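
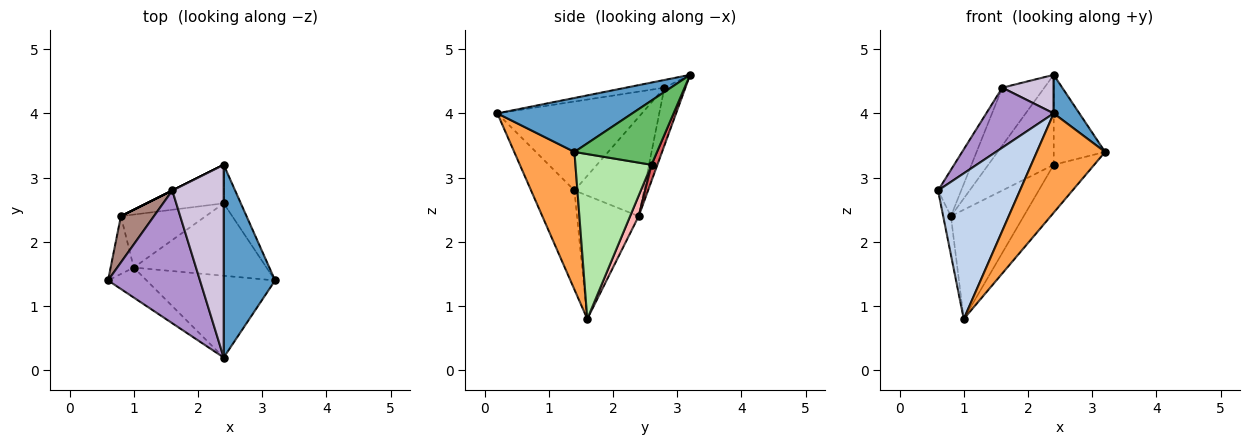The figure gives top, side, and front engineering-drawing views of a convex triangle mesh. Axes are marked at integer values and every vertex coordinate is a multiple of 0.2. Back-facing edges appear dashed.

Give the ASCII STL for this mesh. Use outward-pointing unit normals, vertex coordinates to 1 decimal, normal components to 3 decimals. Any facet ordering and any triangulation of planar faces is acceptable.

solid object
 facet normal 0.717 -0.137 0.683
  outer loop
   vertex 2.4 0.2 4.0
   vertex 3.2 1.4 3.4
   vertex 2.4 3.2 4.6
  endloop
 endfacet
 facet normal -0.460 -0.870 -0.179
  outer loop
   vertex 2.4 0.2 4.0
   vertex 0.6 1.4 2.8
   vertex 1.0 1.6 0.8
  endloop
 endfacet
 facet normal 0.563 -0.638 -0.525
  outer loop
   vertex 2.4 0.2 4.0
   vertex 1.0 1.6 0.8
   vertex 3.2 1.4 3.4
  endloop
 endfacet
 facet normal -0.976 0.122 -0.183
  outer loop
   vertex 0.8 2.4 2.4
   vertex 1.0 1.6 0.8
   vertex 0.6 1.4 2.8
  endloop
 endfacet
 facet normal 0.828 0.515 -0.221
  outer loop
   vertex 2.4 2.6 3.2
   vertex 2.4 3.2 4.6
   vertex 3.2 1.4 3.4
  endloop
 endfacet
 facet normal 0.719 0.383 -0.579
  outer loop
   vertex 2.4 2.6 3.2
   vertex 3.2 1.4 3.4
   vertex 1.0 1.6 0.8
  endloop
 endfacet
 facet normal 0.082 0.916 -0.393
  outer loop
   vertex 2.4 2.6 3.2
   vertex 0.8 2.4 2.4
   vertex 2.4 3.2 4.6
  endloop
 endfacet
 facet normal 0.105 0.895 -0.434
  outer loop
   vertex 2.4 2.6 3.2
   vertex 1.0 1.6 0.8
   vertex 0.8 2.4 2.4
  endloop
 endfacet
 facet normal -0.661 -0.309 0.684
  outer loop
   vertex 1.6 2.8 4.4
   vertex 0.6 1.4 2.8
   vertex 2.4 0.2 4.0
  endloop
 endfacet
 facet normal -0.146 -0.194 0.970
  outer loop
   vertex 1.6 2.8 4.4
   vertex 2.4 0.2 4.0
   vertex 2.4 3.2 4.6
  endloop
 endfacet
 facet normal -0.905 0.302 0.302
  outer loop
   vertex 1.6 2.8 4.4
   vertex 0.8 2.4 2.4
   vertex 0.6 1.4 2.8
  endloop
 endfacet
 facet normal -0.447 0.894 0.000
  outer loop
   vertex 1.6 2.8 4.4
   vertex 2.4 3.2 4.6
   vertex 0.8 2.4 2.4
  endloop
 endfacet
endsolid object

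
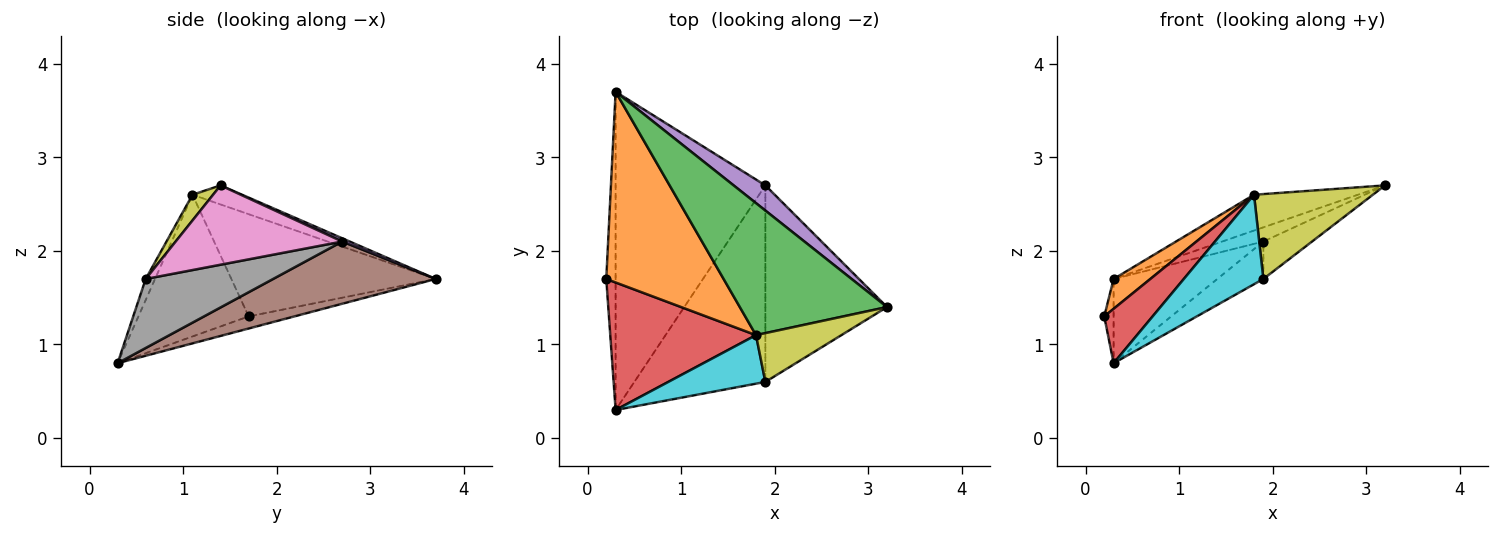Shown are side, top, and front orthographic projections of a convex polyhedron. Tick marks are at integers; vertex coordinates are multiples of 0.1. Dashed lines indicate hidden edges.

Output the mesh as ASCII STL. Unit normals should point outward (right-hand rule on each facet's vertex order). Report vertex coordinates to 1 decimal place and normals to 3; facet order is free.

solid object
 facet normal -0.781 0.160 -0.604
  outer loop
   vertex 0.3 0.3 0.8
   vertex 0.2 1.7 1.3
   vertex 0.3 3.7 1.7
  endloop
 endfacet
 facet normal -0.652 -0.117 0.749
  outer loop
   vertex 1.8 1.1 2.6
   vertex 0.3 3.7 1.7
   vertex 0.2 1.7 1.3
  endloop
 endfacet
 facet normal -0.124 0.260 0.958
  outer loop
   vertex 1.8 1.1 2.6
   vertex 3.2 1.4 2.7
   vertex 0.3 3.7 1.7
  endloop
 endfacet
 facet normal -0.667 -0.292 0.686
  outer loop
   vertex 1.8 1.1 2.6
   vertex 0.2 1.7 1.3
   vertex 0.3 0.3 0.8
  endloop
 endfacet
 facet normal 0.089 0.489 0.868
  outer loop
   vertex 1.9 2.7 2.1
   vertex 0.3 3.7 1.7
   vertex 3.2 1.4 2.7
  endloop
 endfacet
 facet normal 0.373 0.237 -0.897
  outer loop
   vertex 1.9 2.7 2.1
   vertex 0.3 0.3 0.8
   vertex 0.3 3.7 1.7
  endloop
 endfacet
 facet normal 0.539 0.158 -0.827
  outer loop
   vertex 1.9 0.6 1.7
   vertex 1.9 2.7 2.1
   vertex 3.2 1.4 2.7
  endloop
 endfacet
 facet normal 0.460 0.166 -0.872
  outer loop
   vertex 1.9 0.6 1.7
   vertex 0.3 0.3 0.8
   vertex 1.9 2.7 2.1
  endloop
 endfacet
 facet normal 0.149 -0.857 0.493
  outer loop
   vertex 1.9 0.6 1.7
   vertex 3.2 1.4 2.7
   vertex 1.8 1.1 2.6
  endloop
 endfacet
 facet normal -0.103 -0.874 0.474
  outer loop
   vertex 1.9 0.6 1.7
   vertex 1.8 1.1 2.6
   vertex 0.3 0.3 0.8
  endloop
 endfacet
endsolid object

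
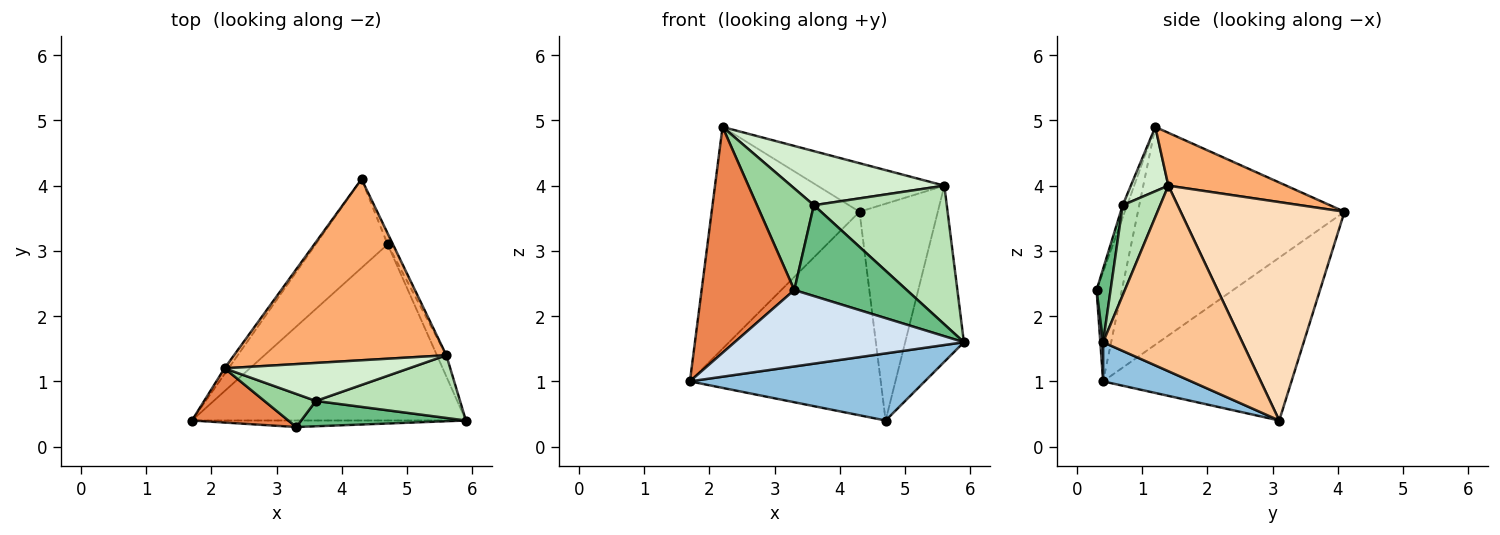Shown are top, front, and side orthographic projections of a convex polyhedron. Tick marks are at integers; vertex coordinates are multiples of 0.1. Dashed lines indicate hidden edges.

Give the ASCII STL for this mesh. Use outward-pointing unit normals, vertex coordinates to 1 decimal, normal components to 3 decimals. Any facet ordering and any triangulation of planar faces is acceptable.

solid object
 facet normal -0.813 0.582 -0.015
  outer loop
   vertex 2.2 1.2 4.9
   vertex 4.3 4.1 3.6
   vertex 1.7 0.4 1.0
  endloop
 endfacet
 facet normal 0.132 -0.353 -0.926
  outer loop
   vertex 4.7 3.1 0.4
   vertex 5.9 0.4 1.6
   vertex 1.7 0.4 1.0
  endloop
 endfacet
 facet normal -0.671 0.680 -0.296
  outer loop
   vertex 4.7 3.1 0.4
   vertex 1.7 0.4 1.0
   vertex 4.3 4.1 3.6
  endloop
 endfacet
 facet normal 0.012 -0.996 -0.085
  outer loop
   vertex 3.3 0.3 2.4
   vertex 1.7 0.4 1.0
   vertex 5.9 0.4 1.6
  endloop
 endfacet
 facet normal -0.256 -0.940 0.226
  outer loop
   vertex 3.3 0.3 2.4
   vertex 2.2 1.2 4.9
   vertex 1.7 0.4 1.0
  endloop
 endfacet
 facet normal 0.234 0.252 0.939
  outer loop
   vertex 5.6 1.4 4.0
   vertex 4.3 4.1 3.6
   vertex 2.2 1.2 4.9
  endloop
 endfacet
 facet normal 0.920 0.388 -0.047
  outer loop
   vertex 5.6 1.4 4.0
   vertex 5.9 0.4 1.6
   vertex 4.7 3.1 0.4
  endloop
 endfacet
 facet normal 0.902 0.431 -0.022
  outer loop
   vertex 5.6 1.4 4.0
   vertex 4.7 3.1 0.4
   vertex 4.3 4.1 3.6
  endloop
 endfacet
 facet normal 0.119 -0.956 0.267
  outer loop
   vertex 3.6 0.7 3.7
   vertex 3.3 0.3 2.4
   vertex 5.9 0.4 1.6
  endloop
 endfacet
 facet normal -0.074 -0.948 0.309
  outer loop
   vertex 3.6 0.7 3.7
   vertex 2.2 1.2 4.9
   vertex 3.3 0.3 2.4
  endloop
 endfacet
 facet normal 0.249 -0.883 0.399
  outer loop
   vertex 3.6 0.7 3.7
   vertex 5.9 0.4 1.6
   vertex 5.6 1.4 4.0
  endloop
 endfacet
 facet normal 0.196 -0.802 0.563
  outer loop
   vertex 3.6 0.7 3.7
   vertex 5.6 1.4 4.0
   vertex 2.2 1.2 4.9
  endloop
 endfacet
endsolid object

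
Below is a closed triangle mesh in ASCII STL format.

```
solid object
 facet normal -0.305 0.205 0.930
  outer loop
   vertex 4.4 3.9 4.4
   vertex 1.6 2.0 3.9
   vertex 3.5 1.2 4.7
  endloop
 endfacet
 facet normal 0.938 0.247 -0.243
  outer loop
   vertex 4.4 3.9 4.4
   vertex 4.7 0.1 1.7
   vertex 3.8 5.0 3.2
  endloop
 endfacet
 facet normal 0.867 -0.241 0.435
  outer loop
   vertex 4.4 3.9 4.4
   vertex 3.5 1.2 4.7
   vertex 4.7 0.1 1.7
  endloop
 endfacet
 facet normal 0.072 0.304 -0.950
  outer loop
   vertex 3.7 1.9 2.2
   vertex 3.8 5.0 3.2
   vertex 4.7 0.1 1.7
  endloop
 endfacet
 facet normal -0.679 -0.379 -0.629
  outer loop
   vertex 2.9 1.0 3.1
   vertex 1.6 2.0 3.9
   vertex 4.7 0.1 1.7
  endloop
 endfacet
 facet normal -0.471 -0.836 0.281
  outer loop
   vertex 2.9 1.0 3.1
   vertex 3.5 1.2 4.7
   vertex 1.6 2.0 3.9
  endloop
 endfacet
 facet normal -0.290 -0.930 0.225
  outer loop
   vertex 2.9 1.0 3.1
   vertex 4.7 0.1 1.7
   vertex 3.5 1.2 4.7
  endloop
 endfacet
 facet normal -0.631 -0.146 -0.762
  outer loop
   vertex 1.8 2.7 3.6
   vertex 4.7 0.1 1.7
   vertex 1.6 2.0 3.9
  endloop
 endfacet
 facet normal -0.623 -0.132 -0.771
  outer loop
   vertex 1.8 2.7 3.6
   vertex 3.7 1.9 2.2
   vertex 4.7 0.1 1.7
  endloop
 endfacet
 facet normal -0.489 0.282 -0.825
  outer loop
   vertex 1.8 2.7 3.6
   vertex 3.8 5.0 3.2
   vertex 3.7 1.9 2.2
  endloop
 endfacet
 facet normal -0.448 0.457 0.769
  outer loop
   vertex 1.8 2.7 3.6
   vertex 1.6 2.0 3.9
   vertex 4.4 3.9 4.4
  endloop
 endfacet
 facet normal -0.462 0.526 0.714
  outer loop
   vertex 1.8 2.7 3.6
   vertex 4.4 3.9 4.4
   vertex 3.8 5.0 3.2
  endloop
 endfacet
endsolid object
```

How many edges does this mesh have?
18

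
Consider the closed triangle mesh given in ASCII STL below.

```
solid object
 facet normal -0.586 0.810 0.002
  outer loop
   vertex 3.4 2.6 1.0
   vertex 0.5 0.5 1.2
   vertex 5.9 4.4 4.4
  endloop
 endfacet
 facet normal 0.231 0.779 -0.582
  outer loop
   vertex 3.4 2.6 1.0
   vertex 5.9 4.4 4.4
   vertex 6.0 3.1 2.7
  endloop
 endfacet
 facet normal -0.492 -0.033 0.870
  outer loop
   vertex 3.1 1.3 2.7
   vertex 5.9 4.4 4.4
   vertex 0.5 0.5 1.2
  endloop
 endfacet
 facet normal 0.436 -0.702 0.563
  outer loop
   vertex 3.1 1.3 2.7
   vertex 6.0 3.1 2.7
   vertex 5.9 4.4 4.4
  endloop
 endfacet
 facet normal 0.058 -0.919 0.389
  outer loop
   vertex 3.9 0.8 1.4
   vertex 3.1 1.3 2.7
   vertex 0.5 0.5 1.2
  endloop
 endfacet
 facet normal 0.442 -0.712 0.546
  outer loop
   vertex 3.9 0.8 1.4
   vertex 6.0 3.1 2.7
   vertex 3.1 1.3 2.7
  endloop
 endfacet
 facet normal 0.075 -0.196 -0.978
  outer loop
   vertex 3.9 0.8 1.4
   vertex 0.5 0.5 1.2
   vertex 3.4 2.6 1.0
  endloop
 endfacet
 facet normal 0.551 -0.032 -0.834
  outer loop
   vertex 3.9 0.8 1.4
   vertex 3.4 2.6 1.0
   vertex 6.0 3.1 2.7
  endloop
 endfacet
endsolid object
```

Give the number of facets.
8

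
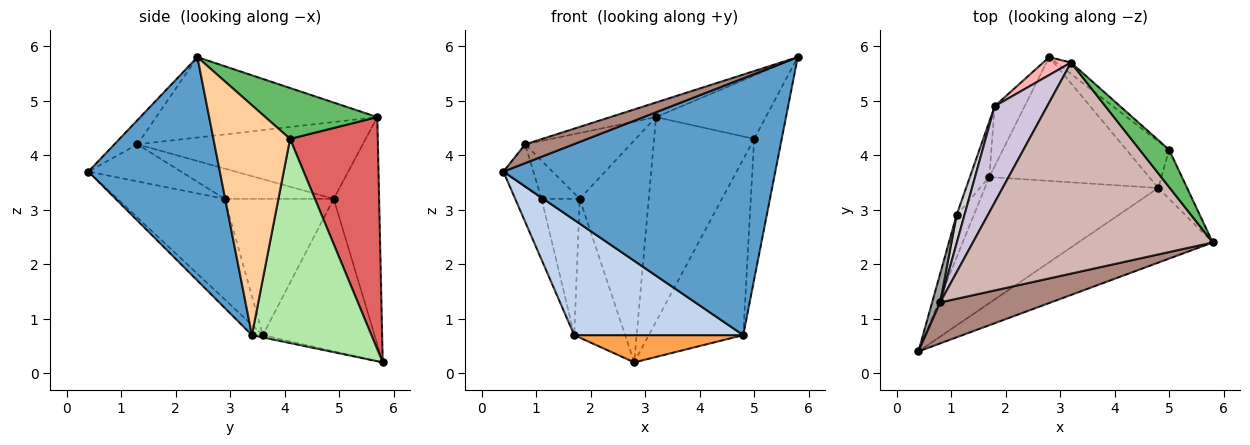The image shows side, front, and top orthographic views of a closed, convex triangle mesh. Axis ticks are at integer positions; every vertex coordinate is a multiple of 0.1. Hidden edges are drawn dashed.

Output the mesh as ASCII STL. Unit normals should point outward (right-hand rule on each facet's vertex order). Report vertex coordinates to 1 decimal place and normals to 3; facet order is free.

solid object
 facet normal 0.421 -0.871 -0.253
  outer loop
   vertex 4.8 3.4 0.7
   vertex 5.8 2.4 5.8
   vertex 0.4 0.4 3.7
  endloop
 endfacet
 facet normal -0.043 -0.674 -0.738
  outer loop
   vertex 1.7 3.6 0.7
   vertex 4.8 3.4 0.7
   vertex 0.4 0.4 3.7
  endloop
 endfacet
 facet normal -0.014 -0.215 -0.977
  outer loop
   vertex 1.7 3.6 0.7
   vertex 2.8 5.8 0.2
   vertex 4.8 3.4 0.7
  endloop
 endfacet
 facet normal 0.934 0.336 -0.117
  outer loop
   vertex 5.0 4.1 4.3
   vertex 5.8 2.4 5.8
   vertex 4.8 3.4 0.7
  endloop
 endfacet
 facet normal 0.660 0.647 0.381
  outer loop
   vertex 5.0 4.1 4.3
   vertex 3.2 5.7 4.7
   vertex 5.8 2.4 5.8
  endloop
 endfacet
 facet normal 0.774 0.612 -0.162
  outer loop
   vertex 5.0 4.1 4.3
   vertex 4.8 3.4 0.7
   vertex 2.8 5.8 0.2
  endloop
 endfacet
 facet normal 0.659 0.751 -0.042
  outer loop
   vertex 5.0 4.1 4.3
   vertex 2.8 5.8 0.2
   vertex 3.2 5.7 4.7
  endloop
 endfacet
 facet normal -0.548 0.834 0.067
  outer loop
   vertex 1.8 4.9 3.2
   vertex 3.2 5.7 4.7
   vertex 2.8 5.8 0.2
  endloop
 endfacet
 facet normal -0.896 0.408 -0.176
  outer loop
   vertex 1.8 4.9 3.2
   vertex 2.8 5.8 0.2
   vertex 1.7 3.6 0.7
  endloop
 endfacet
 facet normal -0.770 0.360 0.527
  outer loop
   vertex 0.8 1.3 4.2
   vertex 3.2 5.7 4.7
   vertex 1.8 4.9 3.2
  endloop
 endfacet
 facet normal -0.195 -0.408 0.892
  outer loop
   vertex 0.8 1.3 4.2
   vertex 0.4 0.4 3.7
   vertex 5.8 2.4 5.8
  endloop
 endfacet
 facet normal -0.317 0.065 0.946
  outer loop
   vertex 0.8 1.3 4.2
   vertex 5.8 2.4 5.8
   vertex 3.2 5.7 4.7
  endloop
 endfacet
 facet normal -0.958 0.235 -0.164
  outer loop
   vertex 1.1 2.9 3.2
   vertex 1.7 3.6 0.7
   vertex 0.4 0.4 3.7
  endloop
 endfacet
 facet normal -0.935 0.327 -0.133
  outer loop
   vertex 1.1 2.9 3.2
   vertex 1.8 4.9 3.2
   vertex 1.7 3.6 0.7
  endloop
 endfacet
 facet normal -0.932 0.301 0.203
  outer loop
   vertex 1.1 2.9 3.2
   vertex 0.4 0.4 3.7
   vertex 0.8 1.3 4.2
  endloop
 endfacet
 facet normal -0.917 0.321 0.238
  outer loop
   vertex 1.1 2.9 3.2
   vertex 0.8 1.3 4.2
   vertex 1.8 4.9 3.2
  endloop
 endfacet
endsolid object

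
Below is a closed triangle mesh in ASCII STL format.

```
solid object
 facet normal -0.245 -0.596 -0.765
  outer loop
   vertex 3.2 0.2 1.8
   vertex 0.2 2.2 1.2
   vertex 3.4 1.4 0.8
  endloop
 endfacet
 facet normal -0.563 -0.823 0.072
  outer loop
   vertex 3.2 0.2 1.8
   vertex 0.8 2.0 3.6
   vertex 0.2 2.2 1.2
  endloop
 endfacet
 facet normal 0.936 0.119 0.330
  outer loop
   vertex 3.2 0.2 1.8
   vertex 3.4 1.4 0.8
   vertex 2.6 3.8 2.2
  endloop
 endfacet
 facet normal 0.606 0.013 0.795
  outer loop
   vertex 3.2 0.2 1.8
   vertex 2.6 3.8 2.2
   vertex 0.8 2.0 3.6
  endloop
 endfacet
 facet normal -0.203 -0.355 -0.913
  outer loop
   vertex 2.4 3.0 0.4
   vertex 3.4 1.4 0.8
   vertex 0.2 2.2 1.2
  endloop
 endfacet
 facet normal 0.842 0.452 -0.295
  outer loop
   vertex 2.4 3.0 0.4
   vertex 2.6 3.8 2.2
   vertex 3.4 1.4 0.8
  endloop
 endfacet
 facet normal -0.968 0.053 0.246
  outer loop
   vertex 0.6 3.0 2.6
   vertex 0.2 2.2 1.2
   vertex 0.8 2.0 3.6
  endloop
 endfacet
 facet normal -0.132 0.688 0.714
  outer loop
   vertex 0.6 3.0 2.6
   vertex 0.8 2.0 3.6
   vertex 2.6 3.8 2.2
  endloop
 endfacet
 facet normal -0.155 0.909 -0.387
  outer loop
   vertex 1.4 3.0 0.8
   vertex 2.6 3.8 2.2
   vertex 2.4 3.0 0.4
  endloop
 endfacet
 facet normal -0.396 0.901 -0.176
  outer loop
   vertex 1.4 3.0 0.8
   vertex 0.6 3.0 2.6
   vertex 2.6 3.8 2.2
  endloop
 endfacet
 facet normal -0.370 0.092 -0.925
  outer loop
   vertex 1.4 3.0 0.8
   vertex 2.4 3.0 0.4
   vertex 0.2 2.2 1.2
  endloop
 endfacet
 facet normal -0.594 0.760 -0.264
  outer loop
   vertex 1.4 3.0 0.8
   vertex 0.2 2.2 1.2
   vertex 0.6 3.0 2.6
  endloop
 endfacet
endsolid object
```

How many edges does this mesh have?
18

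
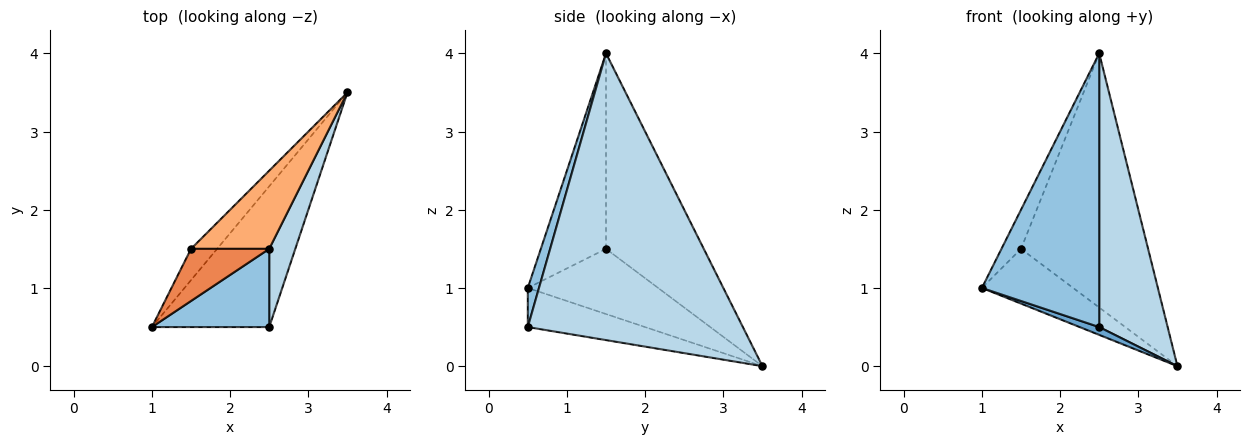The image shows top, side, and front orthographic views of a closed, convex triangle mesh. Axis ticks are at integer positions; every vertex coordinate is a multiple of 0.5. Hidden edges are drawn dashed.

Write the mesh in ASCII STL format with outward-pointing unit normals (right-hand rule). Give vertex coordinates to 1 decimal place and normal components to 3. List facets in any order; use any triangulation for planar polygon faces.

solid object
 facet normal -0.316 -0.053 -0.947
  outer loop
   vertex 2.5 0.5 0.5
   vertex 1.0 0.5 1.0
   vertex 3.5 3.5 0.0
  endloop
 endfacet
 facet normal 0.091 -0.958 0.274
  outer loop
   vertex 2.5 0.5 0.5
   vertex 2.5 1.5 4.0
   vertex 1.0 0.5 1.0
  endloop
 endfacet
 facet normal 0.949 -0.302 0.086
  outer loop
   vertex 2.5 0.5 0.5
   vertex 3.5 3.5 0.0
   vertex 2.5 1.5 4.0
  endloop
 endfacet
 facet normal -0.778 0.545 -0.311
  outer loop
   vertex 1.5 1.5 1.5
   vertex 3.5 3.5 0.0
   vertex 1.0 0.5 1.0
  endloop
 endfacet
 facet normal -0.894 0.268 0.358
  outer loop
   vertex 1.5 1.5 1.5
   vertex 1.0 0.5 1.0
   vertex 2.5 1.5 4.0
  endloop
 endfacet
 facet normal -0.592 0.770 0.237
  outer loop
   vertex 1.5 1.5 1.5
   vertex 2.5 1.5 4.0
   vertex 3.5 3.5 0.0
  endloop
 endfacet
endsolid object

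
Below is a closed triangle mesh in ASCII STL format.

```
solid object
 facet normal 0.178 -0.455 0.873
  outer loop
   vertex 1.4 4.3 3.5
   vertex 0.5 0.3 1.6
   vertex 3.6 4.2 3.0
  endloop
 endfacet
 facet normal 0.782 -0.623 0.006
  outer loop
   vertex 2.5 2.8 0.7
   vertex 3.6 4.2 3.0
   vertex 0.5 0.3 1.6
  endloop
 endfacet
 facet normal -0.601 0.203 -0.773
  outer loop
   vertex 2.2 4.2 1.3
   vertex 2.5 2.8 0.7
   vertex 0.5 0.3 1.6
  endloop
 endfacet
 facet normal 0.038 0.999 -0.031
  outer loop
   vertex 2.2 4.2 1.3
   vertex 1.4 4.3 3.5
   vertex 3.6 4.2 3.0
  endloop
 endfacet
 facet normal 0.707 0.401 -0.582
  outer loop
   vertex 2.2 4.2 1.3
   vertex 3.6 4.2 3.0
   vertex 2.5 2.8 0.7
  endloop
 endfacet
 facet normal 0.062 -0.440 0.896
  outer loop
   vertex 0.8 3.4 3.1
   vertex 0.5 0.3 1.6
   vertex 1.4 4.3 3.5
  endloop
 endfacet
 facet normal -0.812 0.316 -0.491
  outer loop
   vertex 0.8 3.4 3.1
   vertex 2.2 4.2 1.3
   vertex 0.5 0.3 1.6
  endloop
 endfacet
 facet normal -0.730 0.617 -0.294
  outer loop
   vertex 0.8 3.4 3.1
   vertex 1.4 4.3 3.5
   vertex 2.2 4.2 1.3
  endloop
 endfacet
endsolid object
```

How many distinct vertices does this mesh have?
6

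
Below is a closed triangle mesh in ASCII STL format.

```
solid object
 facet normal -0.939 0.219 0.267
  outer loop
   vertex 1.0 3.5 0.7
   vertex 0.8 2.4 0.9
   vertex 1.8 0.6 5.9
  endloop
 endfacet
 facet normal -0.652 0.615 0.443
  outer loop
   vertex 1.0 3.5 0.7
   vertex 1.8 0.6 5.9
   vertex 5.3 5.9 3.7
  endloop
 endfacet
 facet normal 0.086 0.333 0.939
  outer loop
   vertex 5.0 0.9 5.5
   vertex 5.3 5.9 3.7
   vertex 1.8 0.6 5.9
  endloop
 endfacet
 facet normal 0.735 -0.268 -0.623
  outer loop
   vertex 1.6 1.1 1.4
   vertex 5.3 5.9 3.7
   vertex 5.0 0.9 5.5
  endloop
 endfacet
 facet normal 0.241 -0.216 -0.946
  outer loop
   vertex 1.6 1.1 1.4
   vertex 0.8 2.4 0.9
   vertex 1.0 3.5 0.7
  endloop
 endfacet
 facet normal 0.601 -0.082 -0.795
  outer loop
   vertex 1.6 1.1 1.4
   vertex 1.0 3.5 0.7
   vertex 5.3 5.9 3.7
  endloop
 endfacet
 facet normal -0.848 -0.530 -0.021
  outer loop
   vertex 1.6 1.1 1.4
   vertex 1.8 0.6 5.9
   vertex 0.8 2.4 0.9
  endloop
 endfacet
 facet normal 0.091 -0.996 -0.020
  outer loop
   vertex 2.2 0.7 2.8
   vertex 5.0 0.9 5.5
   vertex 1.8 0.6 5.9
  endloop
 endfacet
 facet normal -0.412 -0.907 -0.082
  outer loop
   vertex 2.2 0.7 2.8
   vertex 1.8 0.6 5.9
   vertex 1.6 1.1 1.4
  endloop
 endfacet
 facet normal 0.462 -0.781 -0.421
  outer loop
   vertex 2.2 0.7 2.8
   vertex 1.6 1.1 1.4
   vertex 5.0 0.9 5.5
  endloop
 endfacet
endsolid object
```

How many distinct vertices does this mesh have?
7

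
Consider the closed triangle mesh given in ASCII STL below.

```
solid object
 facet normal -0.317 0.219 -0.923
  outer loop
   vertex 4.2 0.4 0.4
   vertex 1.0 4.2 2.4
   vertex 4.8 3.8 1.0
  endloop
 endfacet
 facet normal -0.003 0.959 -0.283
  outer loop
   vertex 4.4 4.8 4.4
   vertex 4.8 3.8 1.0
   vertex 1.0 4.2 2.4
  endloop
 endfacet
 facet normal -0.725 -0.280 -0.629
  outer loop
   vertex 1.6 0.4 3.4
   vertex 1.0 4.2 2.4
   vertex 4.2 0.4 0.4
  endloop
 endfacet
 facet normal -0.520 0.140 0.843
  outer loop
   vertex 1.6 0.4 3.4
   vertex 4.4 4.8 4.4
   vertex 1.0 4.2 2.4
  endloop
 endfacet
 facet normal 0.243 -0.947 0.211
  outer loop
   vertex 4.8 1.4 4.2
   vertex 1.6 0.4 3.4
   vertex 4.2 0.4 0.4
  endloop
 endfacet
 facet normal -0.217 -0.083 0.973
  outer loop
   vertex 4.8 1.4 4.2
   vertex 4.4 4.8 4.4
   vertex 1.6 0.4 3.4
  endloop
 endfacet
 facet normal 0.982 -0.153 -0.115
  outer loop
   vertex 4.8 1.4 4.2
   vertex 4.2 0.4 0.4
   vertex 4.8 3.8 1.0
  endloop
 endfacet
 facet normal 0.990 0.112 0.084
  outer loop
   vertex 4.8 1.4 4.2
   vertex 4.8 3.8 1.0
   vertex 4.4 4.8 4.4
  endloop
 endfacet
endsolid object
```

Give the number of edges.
12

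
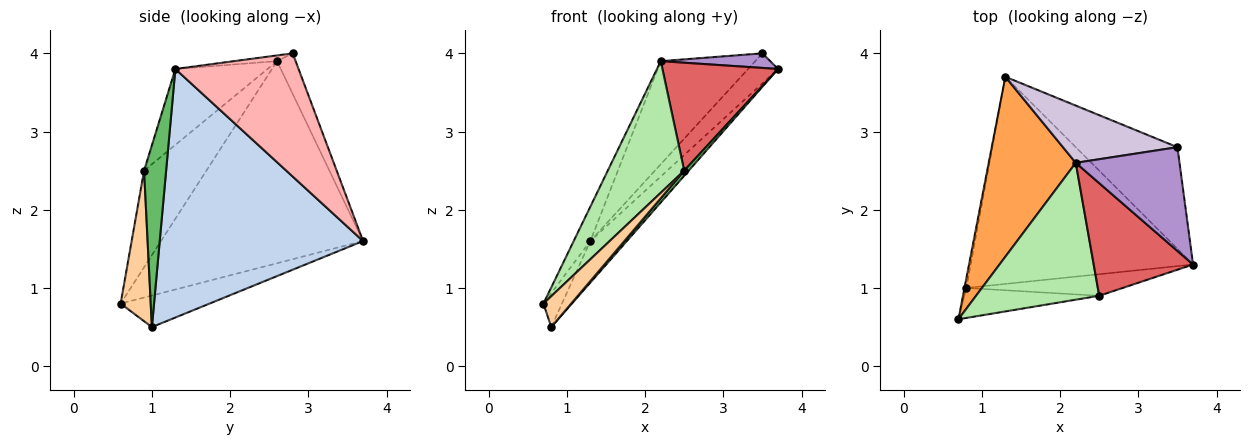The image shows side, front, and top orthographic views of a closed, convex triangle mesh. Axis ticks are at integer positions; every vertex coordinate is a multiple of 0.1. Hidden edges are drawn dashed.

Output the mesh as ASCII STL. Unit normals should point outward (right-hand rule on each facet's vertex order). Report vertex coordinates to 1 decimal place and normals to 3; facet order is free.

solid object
 facet normal -0.978 0.203 -0.055
  outer loop
   vertex 0.8 1.0 0.5
   vertex 0.7 0.6 0.8
   vertex 1.3 3.7 1.6
  endloop
 endfacet
 facet normal 0.739 0.133 -0.661
  outer loop
   vertex 0.8 1.0 0.5
   vertex 1.3 3.7 1.6
   vertex 3.7 1.3 3.8
  endloop
 endfacet
 facet normal -0.916 0.075 0.394
  outer loop
   vertex 2.2 2.6 3.9
   vertex 1.3 3.7 1.6
   vertex 0.7 0.6 0.8
  endloop
 endfacet
 facet normal 0.614 -0.566 -0.550
  outer loop
   vertex 2.5 0.9 2.5
   vertex 0.7 0.6 0.8
   vertex 0.8 1.0 0.5
  endloop
 endfacet
 facet normal 0.749 -0.153 -0.644
  outer loop
   vertex 2.5 0.9 2.5
   vertex 0.8 1.0 0.5
   vertex 3.7 1.3 3.8
  endloop
 endfacet
 facet normal -0.492 -0.604 0.627
  outer loop
   vertex 2.5 0.9 2.5
   vertex 2.2 2.6 3.9
   vertex 0.7 0.6 0.8
  endloop
 endfacet
 facet normal -0.483 -0.606 0.632
  outer loop
   vertex 2.5 0.9 2.5
   vertex 3.7 1.3 3.8
   vertex 2.2 2.6 3.9
  endloop
 endfacet
 facet normal 0.758 0.184 -0.626
  outer loop
   vertex 3.5 2.8 4.0
   vertex 3.7 1.3 3.8
   vertex 1.3 3.7 1.6
  endloop
 endfacet
 facet normal -0.055 -0.139 0.989
  outer loop
   vertex 3.5 2.8 4.0
   vertex 2.2 2.6 3.9
   vertex 3.7 1.3 3.8
  endloop
 endfacet
 facet normal -0.169 0.862 0.478
  outer loop
   vertex 3.5 2.8 4.0
   vertex 1.3 3.7 1.6
   vertex 2.2 2.6 3.9
  endloop
 endfacet
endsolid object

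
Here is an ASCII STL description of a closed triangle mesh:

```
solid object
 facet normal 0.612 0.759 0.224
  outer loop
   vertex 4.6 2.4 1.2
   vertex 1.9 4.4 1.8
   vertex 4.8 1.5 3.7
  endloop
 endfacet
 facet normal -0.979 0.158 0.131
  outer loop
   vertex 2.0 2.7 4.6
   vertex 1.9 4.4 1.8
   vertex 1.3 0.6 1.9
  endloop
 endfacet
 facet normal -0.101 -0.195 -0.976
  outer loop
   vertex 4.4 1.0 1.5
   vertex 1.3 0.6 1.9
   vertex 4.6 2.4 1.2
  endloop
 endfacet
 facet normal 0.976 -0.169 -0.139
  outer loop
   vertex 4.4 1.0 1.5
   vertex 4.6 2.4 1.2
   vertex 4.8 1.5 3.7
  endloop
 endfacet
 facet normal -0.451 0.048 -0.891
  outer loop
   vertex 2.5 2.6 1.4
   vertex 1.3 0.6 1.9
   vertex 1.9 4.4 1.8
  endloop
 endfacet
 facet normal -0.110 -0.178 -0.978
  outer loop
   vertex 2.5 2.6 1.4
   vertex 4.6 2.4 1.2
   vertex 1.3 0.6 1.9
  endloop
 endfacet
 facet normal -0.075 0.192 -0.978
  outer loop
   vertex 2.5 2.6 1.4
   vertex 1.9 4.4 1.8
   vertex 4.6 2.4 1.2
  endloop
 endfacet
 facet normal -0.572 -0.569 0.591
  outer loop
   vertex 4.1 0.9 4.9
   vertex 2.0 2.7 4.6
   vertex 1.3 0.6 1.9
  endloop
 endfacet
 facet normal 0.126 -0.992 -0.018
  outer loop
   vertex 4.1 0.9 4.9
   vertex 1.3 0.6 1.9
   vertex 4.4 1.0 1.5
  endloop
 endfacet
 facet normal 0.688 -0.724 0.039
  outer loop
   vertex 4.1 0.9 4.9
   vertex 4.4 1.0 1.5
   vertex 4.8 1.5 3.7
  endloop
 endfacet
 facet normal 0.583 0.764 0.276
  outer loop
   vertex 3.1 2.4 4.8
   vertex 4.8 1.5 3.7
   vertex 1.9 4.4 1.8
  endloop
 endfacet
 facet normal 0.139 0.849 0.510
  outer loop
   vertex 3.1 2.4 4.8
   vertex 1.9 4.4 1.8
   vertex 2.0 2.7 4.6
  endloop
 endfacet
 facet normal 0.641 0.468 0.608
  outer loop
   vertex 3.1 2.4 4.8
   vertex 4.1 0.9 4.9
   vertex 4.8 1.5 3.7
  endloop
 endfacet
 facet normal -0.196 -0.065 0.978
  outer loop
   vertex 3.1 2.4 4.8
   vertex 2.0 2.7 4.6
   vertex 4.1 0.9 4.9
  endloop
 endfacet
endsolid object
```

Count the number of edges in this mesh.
21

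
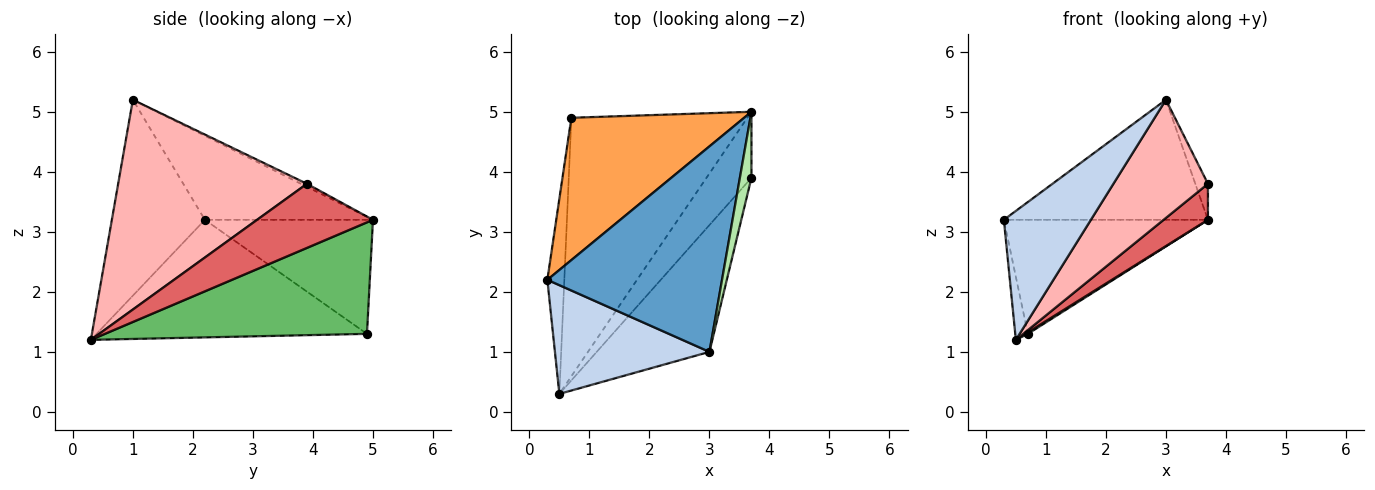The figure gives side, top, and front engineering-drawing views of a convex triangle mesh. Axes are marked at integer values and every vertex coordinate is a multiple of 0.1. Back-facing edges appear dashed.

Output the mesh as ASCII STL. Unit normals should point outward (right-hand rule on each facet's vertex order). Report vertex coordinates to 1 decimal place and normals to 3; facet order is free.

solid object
 facet normal -0.384 0.466 0.797
  outer loop
   vertex 3.0 1.0 5.2
   vertex 3.7 5.0 3.2
   vertex 0.3 2.2 3.2
  endloop
 endfacet
 facet normal -0.633 -0.592 0.499
  outer loop
   vertex 0.5 0.3 1.2
   vertex 3.0 1.0 5.2
   vertex 0.3 2.2 3.2
  endloop
 endfacet
 facet normal -0.458 0.556 0.694
  outer loop
   vertex 0.7 4.9 1.3
   vertex 0.3 2.2 3.2
   vertex 3.7 5.0 3.2
  endloop
 endfacet
 facet normal -0.989 0.046 -0.143
  outer loop
   vertex 0.7 4.9 1.3
   vertex 0.5 0.3 1.2
   vertex 0.3 2.2 3.2
  endloop
 endfacet
 facet normal 0.535 -0.005 -0.845
  outer loop
   vertex 0.7 4.9 1.3
   vertex 3.7 5.0 3.2
   vertex 0.5 0.3 1.2
  endloop
 endfacet
 facet normal -0.222 0.467 0.856
  outer loop
   vertex 3.7 3.9 3.8
   vertex 3.7 5.0 3.2
   vertex 3.0 1.0 5.2
  endloop
 endfacet
 facet normal 0.781 -0.299 -0.548
  outer loop
   vertex 3.7 3.9 3.8
   vertex 0.5 0.3 1.2
   vertex 3.7 5.0 3.2
  endloop
 endfacet
 facet normal 0.806 -0.404 -0.433
  outer loop
   vertex 3.7 3.9 3.8
   vertex 3.0 1.0 5.2
   vertex 0.5 0.3 1.2
  endloop
 endfacet
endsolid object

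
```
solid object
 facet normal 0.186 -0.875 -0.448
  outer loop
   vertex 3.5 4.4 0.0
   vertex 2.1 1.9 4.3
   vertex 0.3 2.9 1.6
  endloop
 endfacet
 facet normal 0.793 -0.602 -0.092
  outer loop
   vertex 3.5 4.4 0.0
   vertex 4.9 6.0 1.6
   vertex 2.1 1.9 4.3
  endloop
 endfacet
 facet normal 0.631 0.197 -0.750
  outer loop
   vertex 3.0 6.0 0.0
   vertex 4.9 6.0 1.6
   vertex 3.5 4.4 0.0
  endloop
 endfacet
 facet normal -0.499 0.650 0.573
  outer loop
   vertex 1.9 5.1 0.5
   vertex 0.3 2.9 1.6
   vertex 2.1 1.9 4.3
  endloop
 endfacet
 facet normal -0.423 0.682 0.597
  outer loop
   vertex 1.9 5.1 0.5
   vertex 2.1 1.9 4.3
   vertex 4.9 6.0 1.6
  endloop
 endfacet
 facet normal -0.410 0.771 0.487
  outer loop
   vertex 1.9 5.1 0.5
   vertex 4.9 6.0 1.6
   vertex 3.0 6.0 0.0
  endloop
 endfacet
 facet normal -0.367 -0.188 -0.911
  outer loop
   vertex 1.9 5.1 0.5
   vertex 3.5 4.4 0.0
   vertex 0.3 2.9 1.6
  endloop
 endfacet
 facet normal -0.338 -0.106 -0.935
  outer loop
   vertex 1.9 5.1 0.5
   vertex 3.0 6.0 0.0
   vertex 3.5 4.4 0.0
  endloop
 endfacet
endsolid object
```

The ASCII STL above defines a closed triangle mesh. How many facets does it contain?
8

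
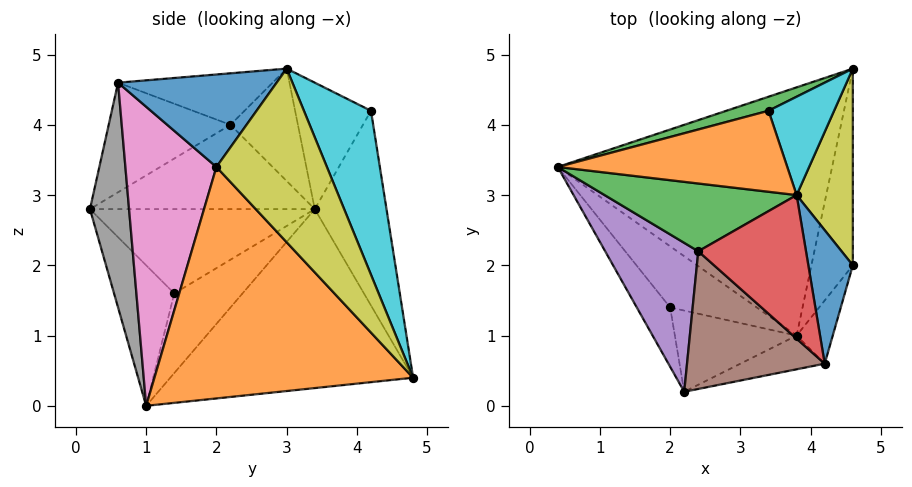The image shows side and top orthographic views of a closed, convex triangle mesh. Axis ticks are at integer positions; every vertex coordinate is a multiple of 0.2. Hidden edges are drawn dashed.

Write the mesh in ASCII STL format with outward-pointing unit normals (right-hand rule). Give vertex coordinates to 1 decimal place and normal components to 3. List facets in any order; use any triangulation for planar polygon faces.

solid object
 facet normal -0.535 0.199 -0.821
  outer loop
   vertex 3.8 1.0 0.0
   vertex 0.4 3.4 2.8
   vertex 4.6 4.8 0.4
  endloop
 endfacet
 facet normal 0.967 -0.185 -0.173
  outer loop
   vertex 3.8 1.0 0.0
   vertex 4.6 4.8 0.4
   vertex 4.6 2.0 3.4
  endloop
 endfacet
 facet normal -0.284 0.957 0.061
  outer loop
   vertex 3.4 4.2 4.2
   vertex 4.6 4.8 0.4
   vertex 0.4 3.4 2.8
  endloop
 endfacet
 facet normal -0.673 -0.099 -0.733
  outer loop
   vertex 2.0 1.4 1.6
   vertex 0.4 3.4 2.8
   vertex 3.8 1.0 0.0
  endloop
 endfacet
 facet normal -0.824 -0.463 -0.326
  outer loop
   vertex 2.0 1.4 1.6
   vertex 2.2 0.2 2.8
   vertex 0.4 3.4 2.8
  endloop
 endfacet
 facet normal -0.596 -0.615 -0.516
  outer loop
   vertex 2.0 1.4 1.6
   vertex 3.8 1.0 0.0
   vertex 2.2 0.2 2.8
  endloop
 endfacet
 facet normal 0.926 -0.360 -0.112
  outer loop
   vertex 4.2 0.6 4.6
   vertex 3.8 1.0 0.0
   vertex 4.6 2.0 3.4
  endloop
 endfacet
 facet normal 0.287 -0.952 -0.108
  outer loop
   vertex 4.2 0.6 4.6
   vertex 2.2 0.2 2.8
   vertex 3.8 1.0 0.0
  endloop
 endfacet
 facet normal 0.903 0.313 0.292
  outer loop
   vertex 3.8 3.0 4.8
   vertex 4.6 2.0 3.4
   vertex 4.6 4.8 0.4
  endloop
 endfacet
 facet normal 0.832 0.444 0.333
  outer loop
   vertex 3.8 3.0 4.8
   vertex 4.6 4.8 0.4
   vertex 3.4 4.2 4.2
  endloop
 endfacet
 facet normal 0.895 0.113 0.431
  outer loop
   vertex 3.8 3.0 4.8
   vertex 4.2 0.6 4.6
   vertex 4.6 2.0 3.4
  endloop
 endfacet
 facet normal -0.465 0.267 0.844
  outer loop
   vertex 3.8 3.0 4.8
   vertex 3.4 4.2 4.2
   vertex 0.4 3.4 2.8
  endloop
 endfacet
 facet normal -0.505 0.021 0.863
  outer loop
   vertex 2.4 2.2 4.0
   vertex 3.8 3.0 4.8
   vertex 0.4 3.4 2.8
  endloop
 endfacet
 facet normal -0.427 -0.146 0.893
  outer loop
   vertex 2.4 2.2 4.0
   vertex 4.2 0.6 4.6
   vertex 3.8 3.0 4.8
  endloop
 endfacet
 facet normal -0.628 -0.353 0.693
  outer loop
   vertex 2.4 2.2 4.0
   vertex 0.4 3.4 2.8
   vertex 2.2 0.2 2.8
  endloop
 endfacet
 facet normal -0.577 -0.377 0.725
  outer loop
   vertex 2.4 2.2 4.0
   vertex 2.2 0.2 2.8
   vertex 4.2 0.6 4.6
  endloop
 endfacet
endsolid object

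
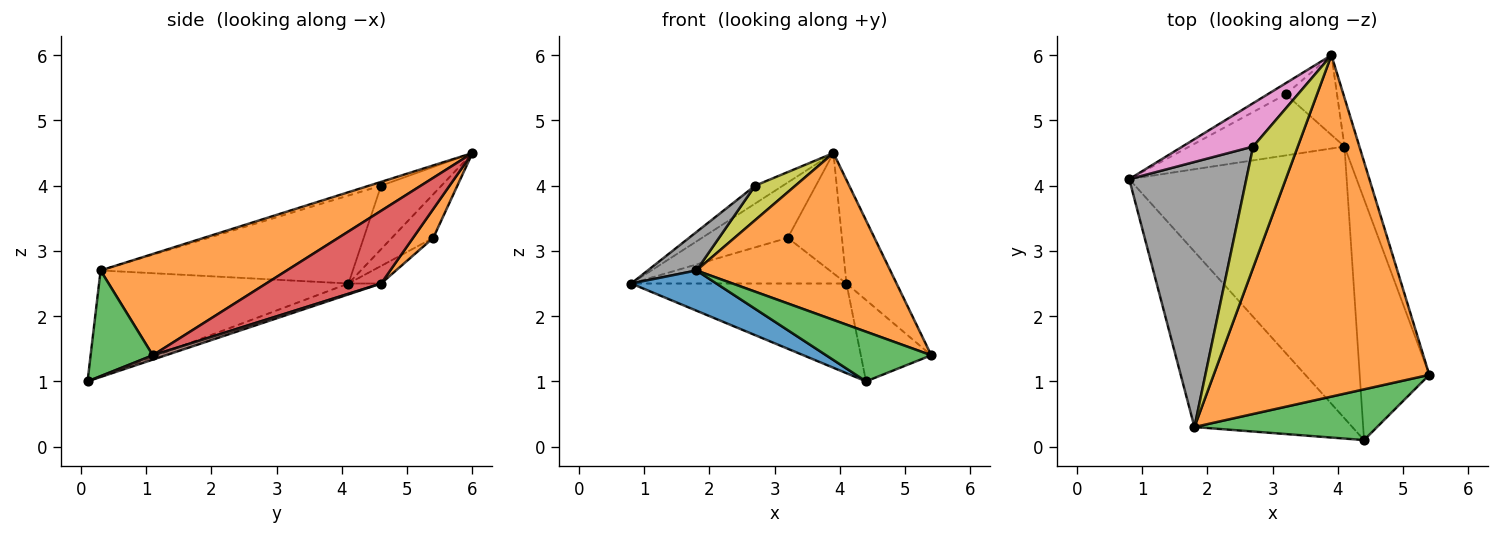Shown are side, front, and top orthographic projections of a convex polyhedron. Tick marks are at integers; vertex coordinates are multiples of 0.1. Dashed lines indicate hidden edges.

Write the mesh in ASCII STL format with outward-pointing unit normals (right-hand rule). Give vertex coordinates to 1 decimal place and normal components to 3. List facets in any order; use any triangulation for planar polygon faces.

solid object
 facet normal -0.548 -0.187 -0.816
  outer loop
   vertex 1.8 0.3 2.7
   vertex 0.8 4.1 2.5
   vertex 4.4 0.1 1.0
  endloop
 endfacet
 facet normal 0.389 -0.405 0.828
  outer loop
   vertex 1.8 0.3 2.7
   vertex 5.4 1.1 1.4
   vertex 3.9 6.0 4.5
  endloop
 endfacet
 facet normal 0.382 -0.646 0.660
  outer loop
   vertex 1.8 0.3 2.7
   vertex 4.4 0.1 1.0
   vertex 5.4 1.1 1.4
  endloop
 endfacet
 facet normal 0.901 0.393 -0.185
  outer loop
   vertex 4.1 4.6 2.5
   vertex 3.9 6.0 4.5
   vertex 5.4 1.1 1.4
  endloop
 endfacet
 facet normal -0.047 0.313 -0.949
  outer loop
   vertex 4.1 4.6 2.5
   vertex 4.4 0.1 1.0
   vertex 0.8 4.1 2.5
  endloop
 endfacet
 facet normal 0.059 0.319 -0.946
  outer loop
   vertex 4.1 4.6 2.5
   vertex 5.4 1.1 1.4
   vertex 4.4 0.1 1.0
  endloop
 endfacet
 facet normal -0.639 0.293 0.711
  outer loop
   vertex 2.7 4.6 4.0
   vertex 3.9 6.0 4.5
   vertex 0.8 4.1 2.5
  endloop
 endfacet
 facet normal -0.597 -0.115 0.794
  outer loop
   vertex 2.7 4.6 4.0
   vertex 0.8 4.1 2.5
   vertex 1.8 0.3 2.7
  endloop
 endfacet
 facet normal -0.081 -0.273 0.959
  outer loop
   vertex 2.7 4.6 4.0
   vertex 1.8 0.3 2.7
   vertex 3.9 6.0 4.5
  endloop
 endfacet
 facet normal -0.428 0.886 -0.179
  outer loop
   vertex 3.2 5.4 3.2
   vertex 0.8 4.1 2.5
   vertex 3.9 6.0 4.5
  endloop
 endfacet
 facet normal -0.090 0.596 -0.798
  outer loop
   vertex 3.2 5.4 3.2
   vertex 4.1 4.6 2.5
   vertex 0.8 4.1 2.5
  endloop
 endfacet
 facet normal 0.297 0.796 -0.527
  outer loop
   vertex 3.2 5.4 3.2
   vertex 3.9 6.0 4.5
   vertex 4.1 4.6 2.5
  endloop
 endfacet
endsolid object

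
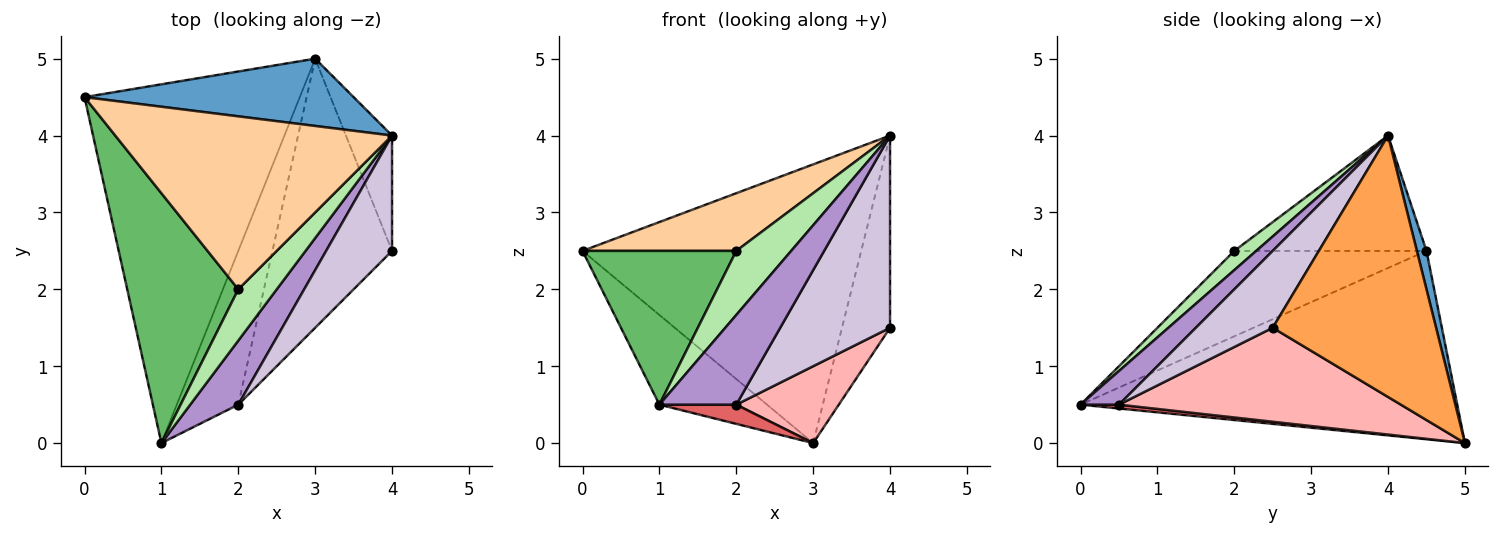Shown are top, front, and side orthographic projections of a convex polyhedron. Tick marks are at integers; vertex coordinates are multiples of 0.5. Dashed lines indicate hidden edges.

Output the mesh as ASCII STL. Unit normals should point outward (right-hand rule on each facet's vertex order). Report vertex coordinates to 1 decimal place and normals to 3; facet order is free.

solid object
 facet normal 0.034 0.972 0.235
  outer loop
   vertex 3.0 5.0 0.0
   vertex 0.0 4.5 2.5
   vertex 4.0 4.0 4.0
  endloop
 endfacet
 facet normal -0.647 0.185 -0.740
  outer loop
   vertex 3.0 5.0 0.0
   vertex 1.0 0.0 0.5
   vertex 0.0 4.5 2.5
  endloop
 endfacet
 facet normal 0.946 0.278 -0.167
  outer loop
   vertex 4.0 2.5 1.5
   vertex 3.0 5.0 0.0
   vertex 4.0 4.0 4.0
  endloop
 endfacet
 facet normal -0.368 -0.294 0.882
  outer loop
   vertex 2.0 2.0 2.5
   vertex 4.0 4.0 4.0
   vertex 0.0 4.5 2.5
  endloop
 endfacet
 facet normal -0.548 -0.438 0.712
  outer loop
   vertex 2.0 2.0 2.5
   vertex 0.0 4.5 2.5
   vertex 1.0 0.0 0.5
  endloop
 endfacet
 facet normal 0.298 -0.745 0.596
  outer loop
   vertex 2.0 2.0 2.5
   vertex 1.0 0.0 0.5
   vertex 4.0 4.0 4.0
  endloop
 endfacet
 facet normal 0.062 -0.124 -0.990
  outer loop
   vertex 2.0 0.5 0.5
   vertex 1.0 0.0 0.5
   vertex 3.0 5.0 0.0
  endloop
 endfacet
 facet normal 0.603 -0.219 -0.767
  outer loop
   vertex 2.0 0.5 0.5
   vertex 3.0 5.0 0.0
   vertex 4.0 2.5 1.5
  endloop
 endfacet
 facet normal 0.377 -0.754 0.538
  outer loop
   vertex 2.0 0.5 0.5
   vertex 4.0 4.0 4.0
   vertex 1.0 0.0 0.5
  endloop
 endfacet
 facet normal 0.515 -0.735 0.441
  outer loop
   vertex 2.0 0.5 0.5
   vertex 4.0 2.5 1.5
   vertex 4.0 4.0 4.0
  endloop
 endfacet
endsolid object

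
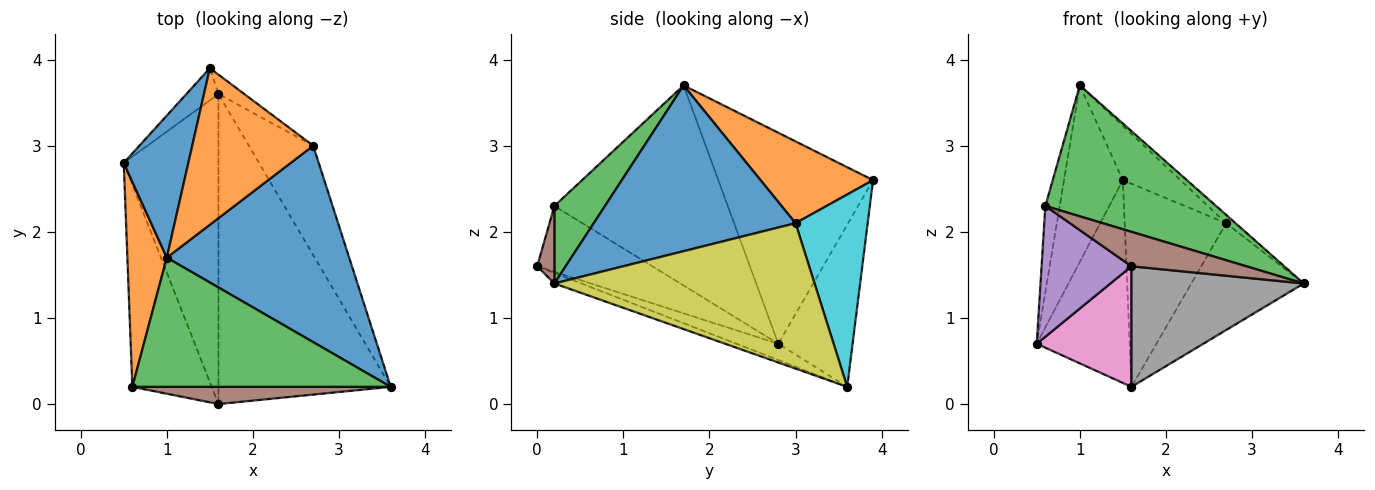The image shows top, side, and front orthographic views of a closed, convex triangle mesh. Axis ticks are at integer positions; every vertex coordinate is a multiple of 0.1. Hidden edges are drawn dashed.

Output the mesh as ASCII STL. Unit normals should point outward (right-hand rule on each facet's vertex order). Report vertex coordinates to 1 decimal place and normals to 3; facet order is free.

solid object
 facet normal -0.899 0.342 0.275
  outer loop
   vertex 1.0 1.7 3.7
   vertex 1.5 3.9 2.6
   vertex 0.5 2.8 0.7
  endloop
 endfacet
 facet normal -0.978 0.081 0.193
  outer loop
   vertex 0.6 0.2 2.3
   vertex 1.0 1.7 3.7
   vertex 0.5 2.8 0.7
  endloop
 endfacet
 facet normal 0.206 -0.696 0.687
  outer loop
   vertex 0.6 0.2 2.3
   vertex 3.6 0.2 1.4
   vertex 1.0 1.7 3.7
  endloop
 endfacet
 facet normal -0.620 0.775 -0.123
  outer loop
   vertex 1.6 3.6 0.2
   vertex 0.5 2.8 0.7
   vertex 1.5 3.9 2.6
  endloop
 endfacet
 facet normal -0.571 -0.446 -0.689
  outer loop
   vertex 1.6 0.0 1.6
   vertex 0.6 0.2 2.3
   vertex 0.5 2.8 0.7
  endloop
 endfacet
 facet normal 0.133 -0.886 0.443
  outer loop
   vertex 1.6 0.0 1.6
   vertex 3.6 0.2 1.4
   vertex 0.6 0.2 2.3
  endloop
 endfacet
 facet normal -0.158 -0.358 -0.920
  outer loop
   vertex 1.6 0.0 1.6
   vertex 0.5 2.8 0.7
   vertex 1.6 3.6 0.2
  endloop
 endfacet
 facet normal -0.057 -0.362 -0.930
  outer loop
   vertex 1.6 0.0 1.6
   vertex 1.6 3.6 0.2
   vertex 3.6 0.2 1.4
  endloop
 endfacet
 facet normal 0.850 0.367 -0.376
  outer loop
   vertex 2.7 3.0 2.1
   vertex 3.6 0.2 1.4
   vertex 1.6 3.6 0.2
  endloop
 endfacet
 facet normal 0.577 0.813 -0.078
  outer loop
   vertex 2.7 3.0 2.1
   vertex 1.6 3.6 0.2
   vertex 1.5 3.9 2.6
  endloop
 endfacet
 facet normal 0.672 0.031 0.740
  outer loop
   vertex 2.7 3.0 2.1
   vertex 1.0 1.7 3.7
   vertex 3.6 0.2 1.4
  endloop
 endfacet
 facet normal 0.539 0.276 0.796
  outer loop
   vertex 2.7 3.0 2.1
   vertex 1.5 3.9 2.6
   vertex 1.0 1.7 3.7
  endloop
 endfacet
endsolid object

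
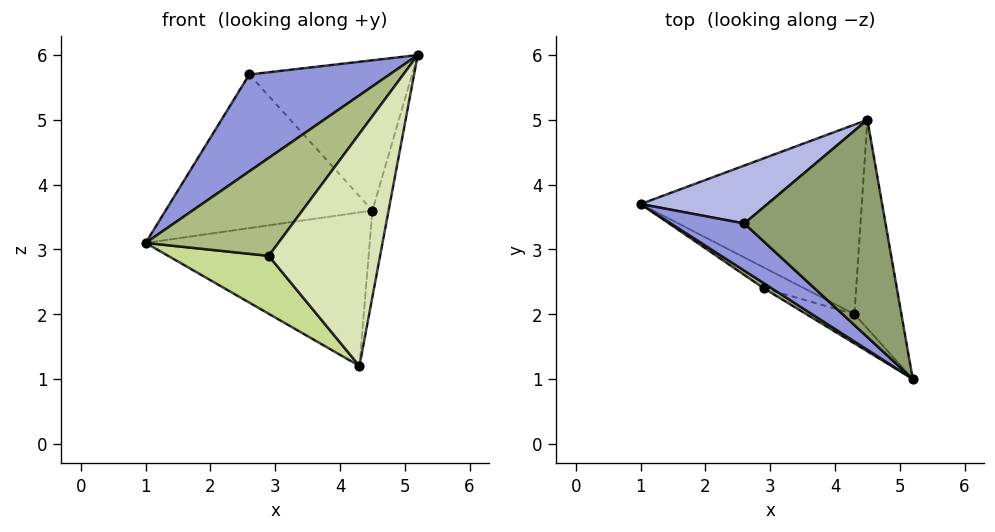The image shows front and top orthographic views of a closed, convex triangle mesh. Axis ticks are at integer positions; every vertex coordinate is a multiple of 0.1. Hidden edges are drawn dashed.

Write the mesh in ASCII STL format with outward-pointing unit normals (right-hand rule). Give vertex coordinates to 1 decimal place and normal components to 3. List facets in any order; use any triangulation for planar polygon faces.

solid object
 facet normal -0.122 0.625 -0.771
  outer loop
   vertex 4.3 2.0 1.2
   vertex 1.0 3.7 3.1
   vertex 4.5 5.0 3.6
  endloop
 endfacet
 facet normal 0.983 0.070 -0.170
  outer loop
   vertex 4.3 2.0 1.2
   vertex 4.5 5.0 3.6
   vertex 5.2 1.0 6.0
  endloop
 endfacet
 facet normal -0.661 -0.675 0.329
  outer loop
   vertex 2.6 3.4 5.7
   vertex 1.0 3.7 3.1
   vertex 5.2 1.0 6.0
  endloop
 endfacet
 facet normal -0.370 0.869 0.328
  outer loop
   vertex 2.6 3.4 5.7
   vertex 4.5 5.0 3.6
   vertex 1.0 3.7 3.1
  endloop
 endfacet
 facet normal 0.395 0.522 0.756
  outer loop
   vertex 2.6 3.4 5.7
   vertex 5.2 1.0 6.0
   vertex 4.5 5.0 3.6
  endloop
 endfacet
 facet normal -0.561 -0.827 0.043
  outer loop
   vertex 2.9 2.4 2.9
   vertex 5.2 1.0 6.0
   vertex 1.0 3.7 3.1
  endloop
 endfacet
 facet normal -0.562 -0.778 -0.280
  outer loop
   vertex 2.9 2.4 2.9
   vertex 1.0 3.7 3.1
   vertex 4.3 2.0 1.2
  endloop
 endfacet
 facet normal -0.399 -0.910 -0.115
  outer loop
   vertex 2.9 2.4 2.9
   vertex 4.3 2.0 1.2
   vertex 5.2 1.0 6.0
  endloop
 endfacet
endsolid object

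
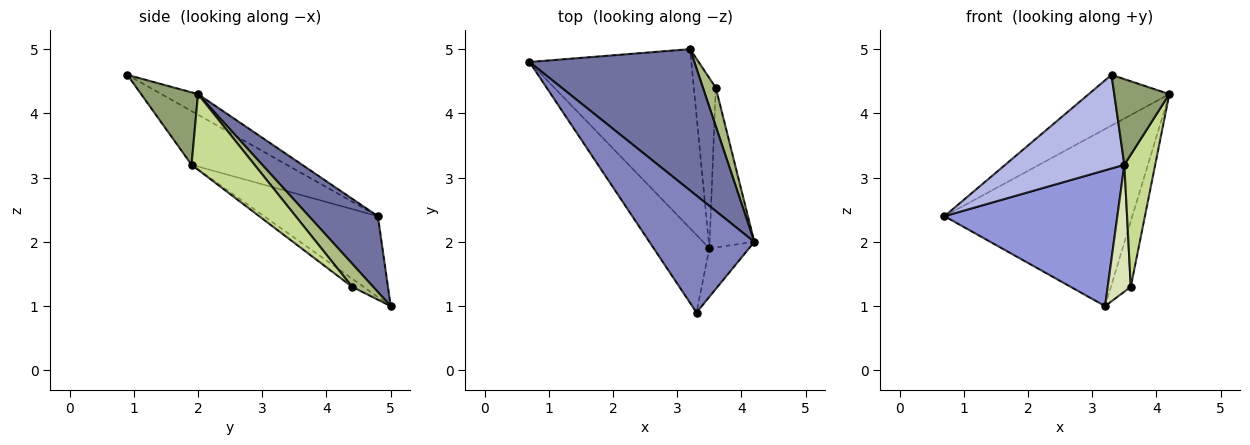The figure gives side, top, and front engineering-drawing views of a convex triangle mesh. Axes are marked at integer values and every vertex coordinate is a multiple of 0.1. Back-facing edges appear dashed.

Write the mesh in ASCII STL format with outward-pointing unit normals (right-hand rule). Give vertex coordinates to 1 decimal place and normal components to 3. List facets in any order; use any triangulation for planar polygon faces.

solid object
 facet normal 0.276 0.751 0.600
  outer loop
   vertex 3.2 5.0 1.0
   vertex 0.7 4.8 2.4
   vertex 4.2 2.0 4.3
  endloop
 endfacet
 facet normal -0.177 0.391 0.903
  outer loop
   vertex 3.3 0.9 4.6
   vertex 4.2 2.0 4.3
   vertex 0.7 4.8 2.4
  endloop
 endfacet
 facet normal -0.370 -0.561 -0.740
  outer loop
   vertex 3.5 1.9 3.2
   vertex 0.7 4.8 2.4
   vertex 3.2 5.0 1.0
  endloop
 endfacet
 facet normal -0.524 -0.656 -0.543
  outer loop
   vertex 3.5 1.9 3.2
   vertex 3.3 0.9 4.6
   vertex 0.7 4.8 2.4
  endloop
 endfacet
 facet normal 0.669 -0.647 -0.367
  outer loop
   vertex 3.5 1.9 3.2
   vertex 4.2 2.0 4.3
   vertex 3.3 0.9 4.6
  endloop
 endfacet
 facet normal 0.674 0.637 0.375
  outer loop
   vertex 3.6 4.4 1.3
   vertex 3.2 5.0 1.0
   vertex 4.2 2.0 4.3
  endloop
 endfacet
 facet normal 0.793 -0.388 -0.469
  outer loop
   vertex 3.6 4.4 1.3
   vertex 4.2 2.0 4.3
   vertex 3.5 1.9 3.2
  endloop
 endfacet
 facet normal -0.283 -0.573 -0.769
  outer loop
   vertex 3.6 4.4 1.3
   vertex 3.5 1.9 3.2
   vertex 3.2 5.0 1.0
  endloop
 endfacet
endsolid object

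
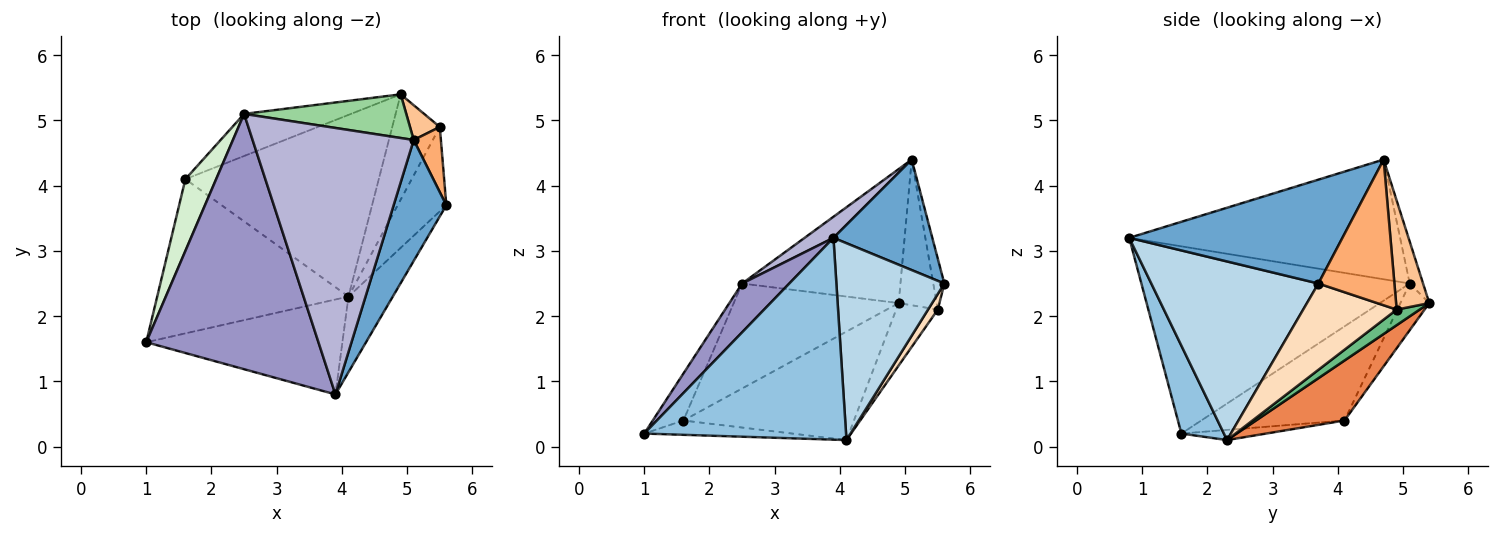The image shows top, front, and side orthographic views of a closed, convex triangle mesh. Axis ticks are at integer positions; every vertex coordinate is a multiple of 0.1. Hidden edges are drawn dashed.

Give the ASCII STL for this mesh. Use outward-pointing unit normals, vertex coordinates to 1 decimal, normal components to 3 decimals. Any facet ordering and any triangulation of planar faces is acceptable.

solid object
 facet normal 0.824 -0.382 0.418
  outer loop
   vertex 5.1 4.7 4.4
   vertex 3.9 0.8 3.2
   vertex 5.6 3.7 2.5
  endloop
 endfacet
 facet normal 0.187 -0.889 -0.418
  outer loop
   vertex 4.1 2.3 0.1
   vertex 3.9 0.8 3.2
   vertex 1.0 1.6 0.2
  endloop
 endfacet
 facet normal 0.822 -0.531 -0.204
  outer loop
   vertex 4.1 2.3 0.1
   vertex 5.6 3.7 2.5
   vertex 3.9 0.8 3.2
  endloop
 endfacet
 facet normal -0.053 0.092 -0.994
  outer loop
   vertex 4.1 2.3 0.1
   vertex 1.0 1.6 0.2
   vertex 1.6 4.1 0.4
  endloop
 endfacet
 facet normal 0.257 0.496 -0.830
  outer loop
   vertex 4.9 5.4 2.2
   vertex 4.1 2.3 0.1
   vertex 1.6 4.1 0.4
  endloop
 endfacet
 facet normal 0.973 0.142 0.182
  outer loop
   vertex 5.5 4.9 2.1
   vertex 5.1 4.7 4.4
   vertex 5.6 3.7 2.5
  endloop
 endfacet
 facet normal 0.647 0.741 0.177
  outer loop
   vertex 5.5 4.9 2.1
   vertex 4.9 5.4 2.2
   vertex 5.1 4.7 4.4
  endloop
 endfacet
 facet normal 0.867 -0.091 -0.489
  outer loop
   vertex 5.5 4.9 2.1
   vertex 5.6 3.7 2.5
   vertex 4.1 2.3 0.1
  endloop
 endfacet
 facet normal 0.271 0.491 -0.828
  outer loop
   vertex 5.5 4.9 2.1
   vertex 4.1 2.3 0.1
   vertex 4.9 5.4 2.2
  endloop
 endfacet
 facet normal -0.080 0.948 0.309
  outer loop
   vertex 2.5 5.1 2.5
   vertex 5.1 4.7 4.4
   vertex 4.9 5.4 2.2
  endloop
 endfacet
 facet normal -0.160 0.916 -0.367
  outer loop
   vertex 2.5 5.1 2.5
   vertex 4.9 5.4 2.2
   vertex 1.6 4.1 0.4
  endloop
 endfacet
 facet normal -0.931 0.199 0.304
  outer loop
   vertex 2.5 5.1 2.5
   vertex 1.6 4.1 0.4
   vertex 1.0 1.6 0.2
  endloop
 endfacet
 facet normal -0.730 -0.128 0.671
  outer loop
   vertex 2.5 5.1 2.5
   vertex 1.0 1.6 0.2
   vertex 3.9 0.8 3.2
  endloop
 endfacet
 facet normal -0.595 -0.063 0.801
  outer loop
   vertex 2.5 5.1 2.5
   vertex 3.9 0.8 3.2
   vertex 5.1 4.7 4.4
  endloop
 endfacet
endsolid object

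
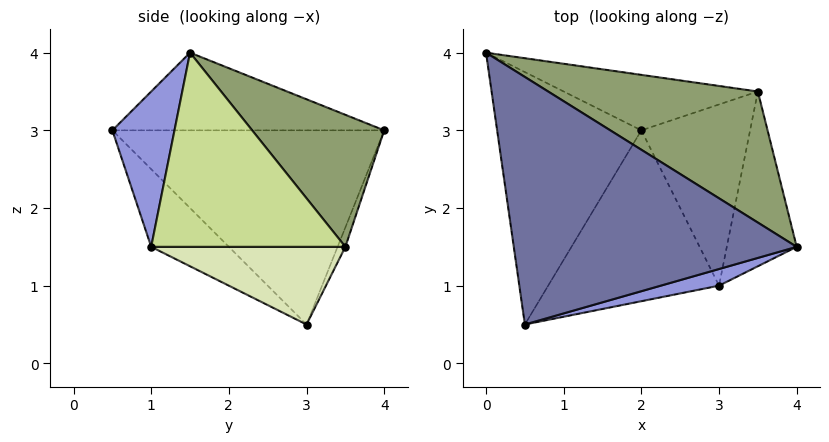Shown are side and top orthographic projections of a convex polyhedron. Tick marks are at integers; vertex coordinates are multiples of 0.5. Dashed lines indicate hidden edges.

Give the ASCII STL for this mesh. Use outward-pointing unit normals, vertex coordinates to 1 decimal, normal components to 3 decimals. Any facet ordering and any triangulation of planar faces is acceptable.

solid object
 facet normal -0.265 -0.038 0.964
  outer loop
   vertex 0.5 0.5 3.0
   vertex 4.0 1.5 4.0
   vertex 0.0 4.0 3.0
  endloop
 endfacet
 facet normal -0.798 -0.114 -0.592
  outer loop
   vertex 2.0 3.0 0.5
   vertex 0.5 0.5 3.0
   vertex 0.0 4.0 3.0
  endloop
 endfacet
 facet normal 0.249 -0.964 0.093
  outer loop
   vertex 3.0 1.0 1.5
   vertex 4.0 1.5 4.0
   vertex 0.5 0.5 3.0
  endloop
 endfacet
 facet normal -0.345 -0.552 -0.759
  outer loop
   vertex 3.0 1.0 1.5
   vertex 0.5 0.5 3.0
   vertex 2.0 3.0 0.5
  endloop
 endfacet
 facet normal 0.343 0.766 0.544
  outer loop
   vertex 3.5 3.5 1.5
   vertex 0.0 4.0 3.0
   vertex 4.0 1.5 4.0
  endloop
 endfacet
 facet normal -0.040 0.916 -0.398
  outer loop
   vertex 3.5 3.5 1.5
   vertex 2.0 3.0 0.5
   vertex 0.0 4.0 3.0
  endloop
 endfacet
 facet normal 0.925 -0.185 -0.333
  outer loop
   vertex 3.5 3.5 1.5
   vertex 4.0 1.5 4.0
   vertex 3.0 1.0 1.5
  endloop
 endfacet
 facet normal 0.577 -0.115 -0.808
  outer loop
   vertex 3.5 3.5 1.5
   vertex 3.0 1.0 1.5
   vertex 2.0 3.0 0.5
  endloop
 endfacet
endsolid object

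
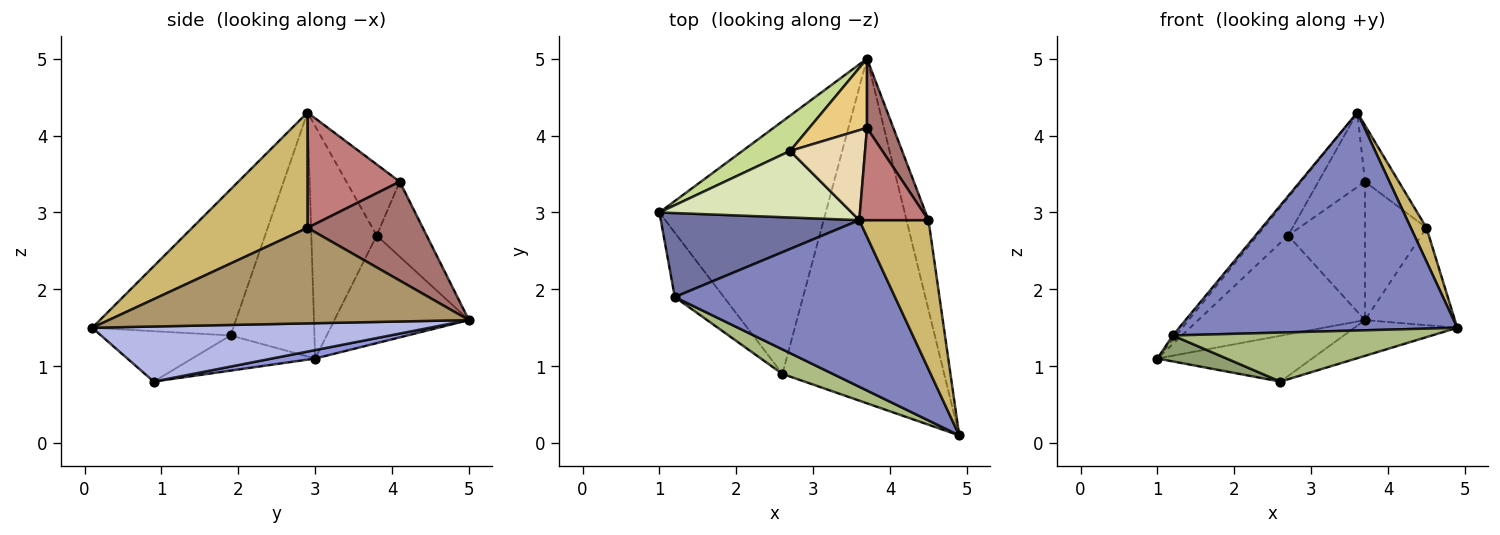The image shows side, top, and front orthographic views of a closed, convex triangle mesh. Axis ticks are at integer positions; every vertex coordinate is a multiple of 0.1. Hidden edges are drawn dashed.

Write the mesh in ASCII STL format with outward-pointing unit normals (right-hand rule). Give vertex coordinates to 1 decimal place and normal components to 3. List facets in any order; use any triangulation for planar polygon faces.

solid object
 facet normal -0.775 0.031 0.631
  outer loop
   vertex 1.2 1.9 1.4
   vertex 3.6 2.9 4.3
   vertex 1.0 3.0 1.1
  endloop
 endfacet
 facet normal -0.374 -0.737 0.563
  outer loop
   vertex 1.2 1.9 1.4
   vertex 4.9 0.1 1.5
   vertex 3.6 2.9 4.3
  endloop
 endfacet
 facet normal 0.050 0.178 -0.983
  outer loop
   vertex 2.6 0.9 0.8
   vertex 1.0 3.0 1.1
   vertex 3.7 5.0 1.6
  endloop
 endfacet
 facet normal 0.321 0.098 -0.942
  outer loop
   vertex 2.6 0.9 0.8
   vertex 3.7 5.0 1.6
   vertex 4.9 0.1 1.5
  endloop
 endfacet
 facet normal -0.553 -0.311 -0.773
  outer loop
   vertex 2.6 0.9 0.8
   vertex 1.2 1.9 1.4
   vertex 1.0 3.0 1.1
  endloop
 endfacet
 facet normal -0.408 -0.816 0.408
  outer loop
   vertex 2.6 0.9 0.8
   vertex 4.9 0.1 1.5
   vertex 1.2 1.9 1.4
  endloop
 endfacet
 facet normal -0.605 0.750 0.268
  outer loop
   vertex 2.7 3.8 2.7
   vertex 3.7 5.0 1.6
   vertex 1.0 3.0 1.1
  endloop
 endfacet
 facet normal -0.724 0.341 0.599
  outer loop
   vertex 2.7 3.8 2.7
   vertex 1.0 3.0 1.1
   vertex 3.6 2.9 4.3
  endloop
 endfacet
 facet normal 0.947 0.236 -0.218
  outer loop
   vertex 4.5 2.9 2.8
   vertex 4.9 0.1 1.5
   vertex 3.7 5.0 1.6
  endloop
 endfacet
 facet normal 0.852 -0.116 0.511
  outer loop
   vertex 4.5 2.9 2.8
   vertex 3.6 2.9 4.3
   vertex 4.9 0.1 1.5
  endloop
 endfacet
 facet normal -0.503 0.773 0.387
  outer loop
   vertex 3.7 4.1 3.4
   vertex 3.7 5.0 1.6
   vertex 2.7 3.8 2.7
  endloop
 endfacet
 facet normal -0.590 0.515 0.622
  outer loop
   vertex 3.7 4.1 3.4
   vertex 2.7 3.8 2.7
   vertex 3.6 2.9 4.3
  endloop
 endfacet
 facet normal 0.859 0.458 0.229
  outer loop
   vertex 3.7 4.1 3.4
   vertex 4.5 2.9 2.8
   vertex 3.7 5.0 1.6
  endloop
 endfacet
 facet normal 0.818 0.300 0.491
  outer loop
   vertex 3.7 4.1 3.4
   vertex 3.6 2.9 4.3
   vertex 4.5 2.9 2.8
  endloop
 endfacet
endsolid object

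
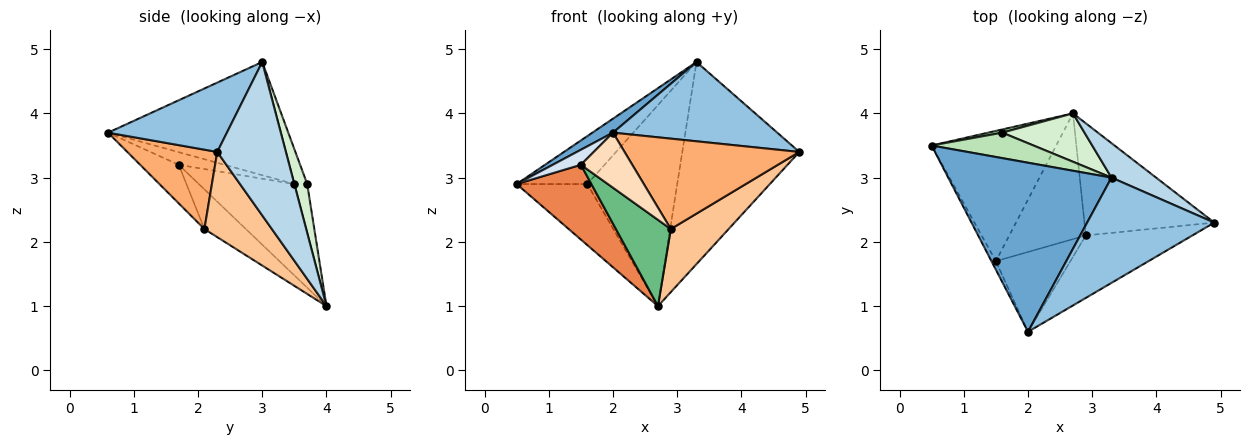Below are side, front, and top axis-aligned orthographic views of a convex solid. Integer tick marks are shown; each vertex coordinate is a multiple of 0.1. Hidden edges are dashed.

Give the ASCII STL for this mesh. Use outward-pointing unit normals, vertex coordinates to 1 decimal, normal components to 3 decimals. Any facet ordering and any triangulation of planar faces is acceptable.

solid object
 facet normal -0.568 -0.068 0.820
  outer loop
   vertex 3.3 3.0 4.8
   vertex 0.5 3.5 2.9
   vertex 2.0 0.6 3.7
  endloop
 endfacet
 facet normal 0.399 -0.552 0.732
  outer loop
   vertex 3.3 3.0 4.8
   vertex 2.0 0.6 3.7
   vertex 4.9 2.3 3.4
  endloop
 endfacet
 facet normal 0.501 0.853 0.146
  outer loop
   vertex 3.3 3.0 4.8
   vertex 4.9 2.3 3.4
   vertex 2.7 4.0 1.0
  endloop
 endfacet
 facet normal -0.816 -0.501 -0.286
  outer loop
   vertex 1.5 1.7 3.2
   vertex 2.0 0.6 3.7
   vertex 0.5 3.5 2.9
  endloop
 endfacet
 facet normal -0.537 -0.420 -0.732
  outer loop
   vertex 1.5 1.7 3.2
   vertex 0.5 3.5 2.9
   vertex 2.7 4.0 1.0
  endloop
 endfacet
 facet normal 0.390 -0.758 -0.524
  outer loop
   vertex 2.9 2.1 2.2
   vertex 4.9 2.3 3.4
   vertex 2.0 0.6 3.7
  endloop
 endfacet
 facet normal 0.496 -0.426 -0.757
  outer loop
   vertex 2.9 2.1 2.2
   vertex 2.7 4.0 1.0
   vertex 4.9 2.3 3.4
  endloop
 endfacet
 facet normal -0.392 -0.522 -0.757
  outer loop
   vertex 2.9 2.1 2.2
   vertex 2.0 0.6 3.7
   vertex 1.5 1.7 3.2
  endloop
 endfacet
 facet normal -0.393 -0.520 -0.758
  outer loop
   vertex 2.9 2.1 2.2
   vertex 1.5 1.7 3.2
   vertex 2.7 4.0 1.0
  endloop
 endfacet
 facet normal -0.179 0.983 0.052
  outer loop
   vertex 1.6 3.7 2.9
   vertex 2.7 4.0 1.0
   vertex 0.5 3.5 2.9
  endloop
 endfacet
 facet normal -0.159 0.872 0.463
  outer loop
   vertex 1.6 3.7 2.9
   vertex 0.5 3.5 2.9
   vertex 3.3 3.0 4.8
  endloop
 endfacet
 facet normal 0.138 0.963 0.232
  outer loop
   vertex 1.6 3.7 2.9
   vertex 3.3 3.0 4.8
   vertex 2.7 4.0 1.0
  endloop
 endfacet
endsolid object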